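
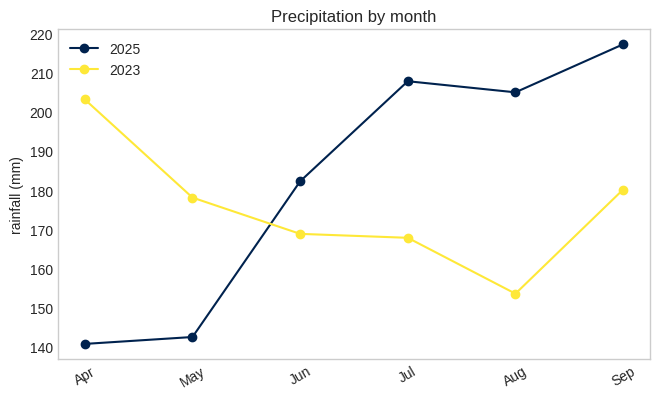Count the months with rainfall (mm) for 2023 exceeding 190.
1

Above 190: Apr.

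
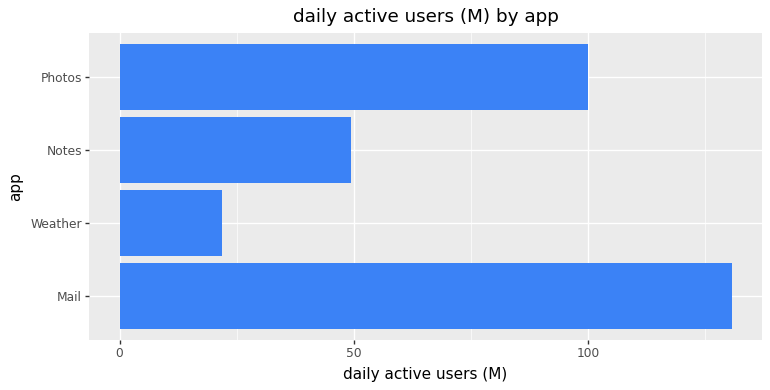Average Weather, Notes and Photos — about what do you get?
(20 + 40 + 100) / 3 ≈ 53.

≈ 53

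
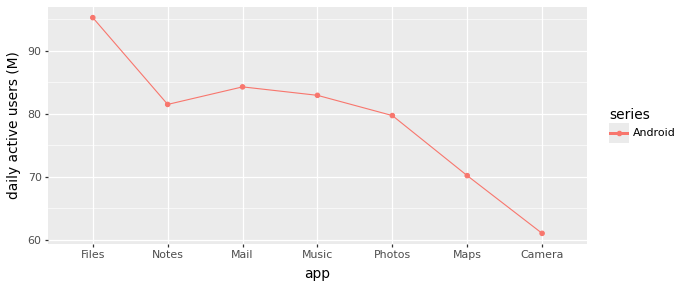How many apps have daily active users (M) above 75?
5

Above 75: Files, Notes, Mail, Music, Photos.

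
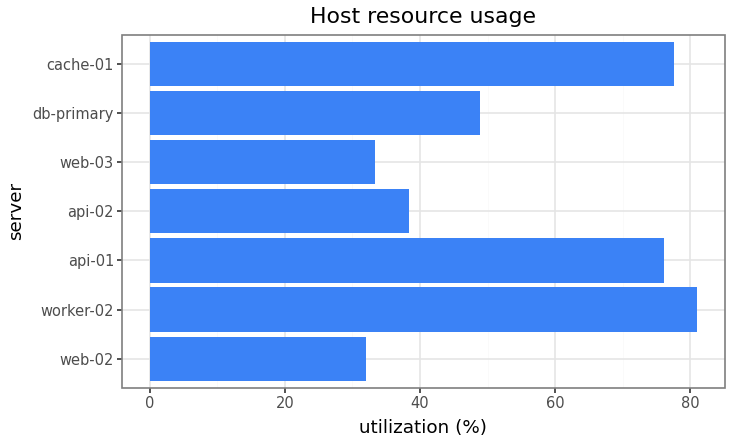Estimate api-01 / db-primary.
api-01 ≈ 80, db-primary ≈ 50; 80/50 ≈ 1.6.

≈ 1.6×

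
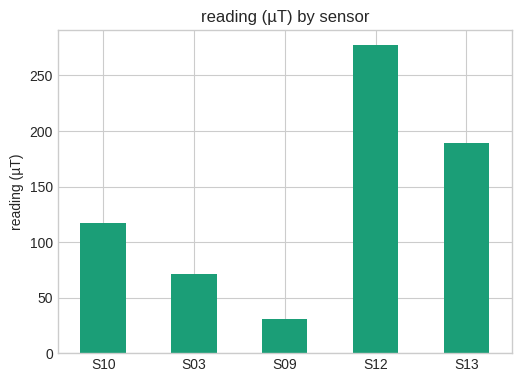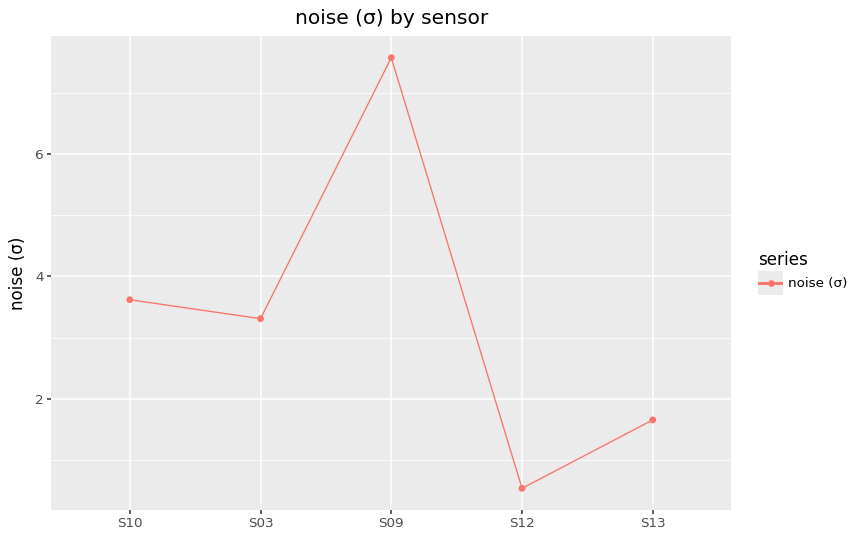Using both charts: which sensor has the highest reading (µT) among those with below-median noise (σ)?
Chart 2 median noise (σ) ≈ 3; below-median sensors: S12, S13. Among those, S12 has the highest reading (µT) (≈ 300).

S12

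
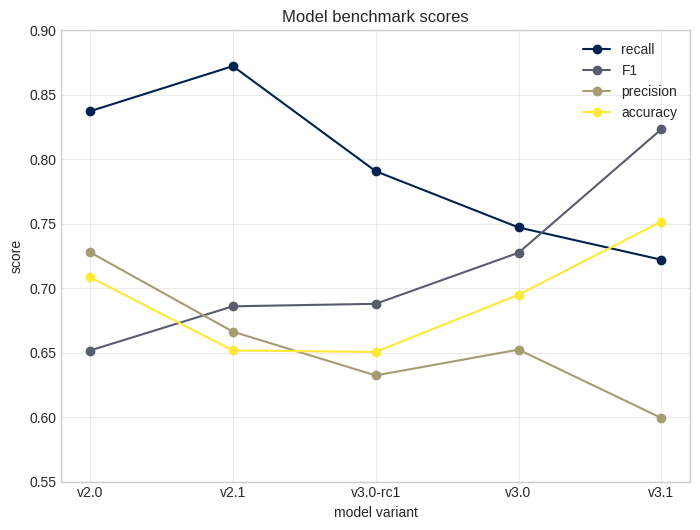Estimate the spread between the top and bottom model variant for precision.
Max v2.0 ≈ 0.75, min v3.1 ≈ 0.60; range ≈ 0.15.

≈ 0.15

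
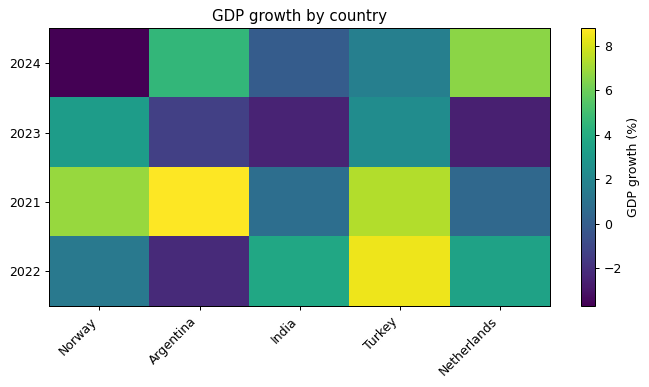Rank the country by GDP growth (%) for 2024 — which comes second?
Top 3 for 2024: Netherlands ≈ 6, Argentina ≈ 4, Turkey ≈ 2.

Argentina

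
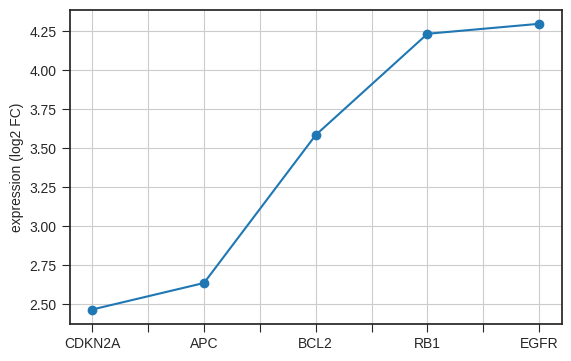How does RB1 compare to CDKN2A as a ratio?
RB1 ≈ 4.2, CDKN2A ≈ 2.4; 4.2/2.4 ≈ 1.75.

≈ 1.75×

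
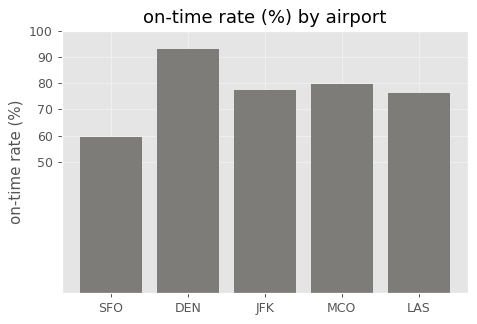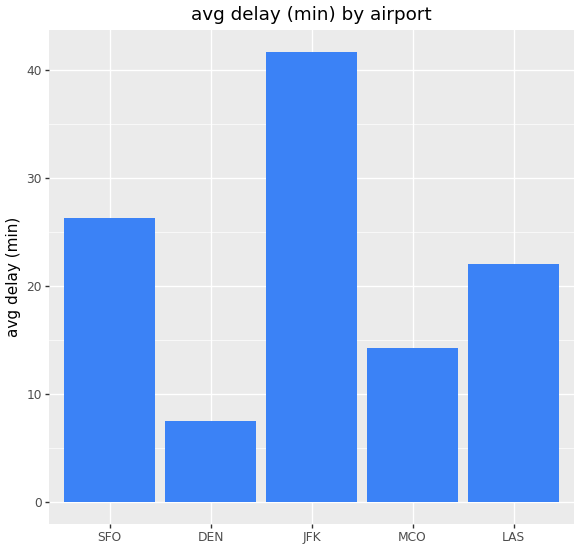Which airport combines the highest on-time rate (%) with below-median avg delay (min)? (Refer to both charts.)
DEN

Chart 2 median avg delay (min) ≈ 20; below-median airports: DEN, MCO. Among those, DEN has the highest on-time rate (%) (≈ 90).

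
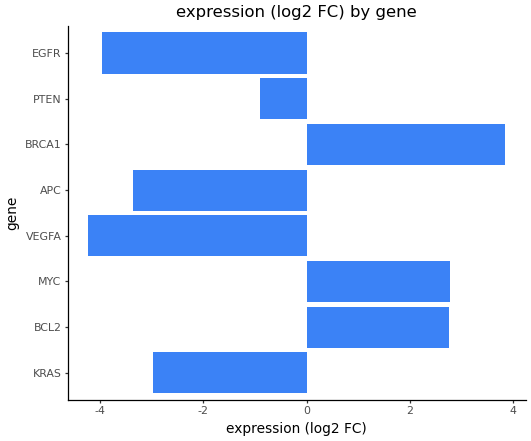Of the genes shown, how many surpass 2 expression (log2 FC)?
3

Above 2: BCL2, MYC, BRCA1.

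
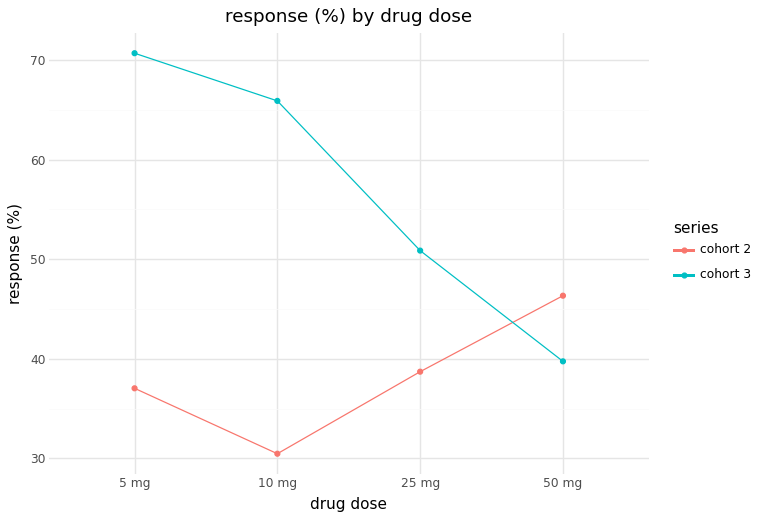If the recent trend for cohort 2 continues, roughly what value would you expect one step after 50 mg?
Last three: 30, 40, 45 → slope ≈ 7.5/step → next ≈ 52.5.

≈ 52.5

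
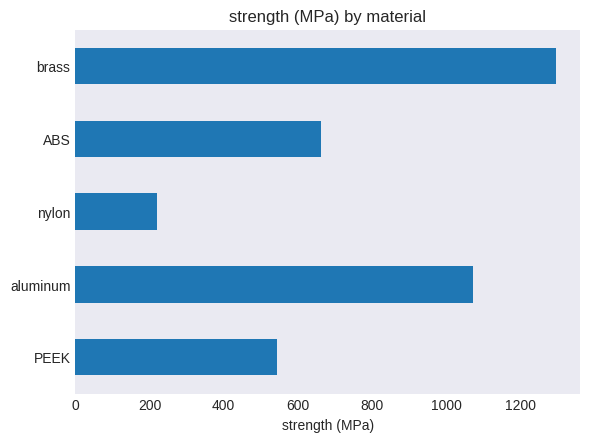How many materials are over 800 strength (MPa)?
Above 800: aluminum, brass.

2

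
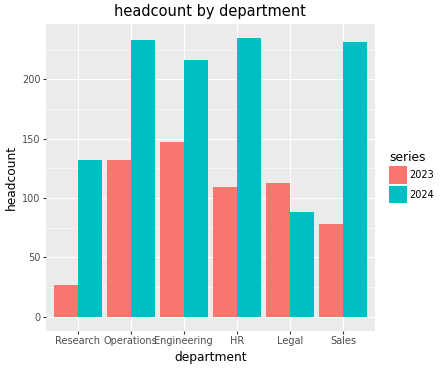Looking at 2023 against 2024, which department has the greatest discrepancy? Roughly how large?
Sales: 2023 ≈ 80, 2024 ≈ 240 → gap ≈ 160. Next-largest (HR) is only ≈ 140.

Sales, ≈ 160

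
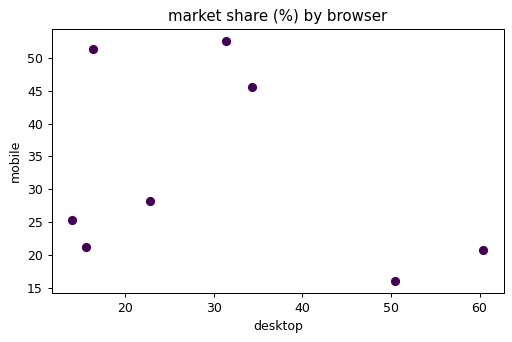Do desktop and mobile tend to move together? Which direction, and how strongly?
Points are negatively correlated; weak (|r| ≈ 0.3).

negative, weak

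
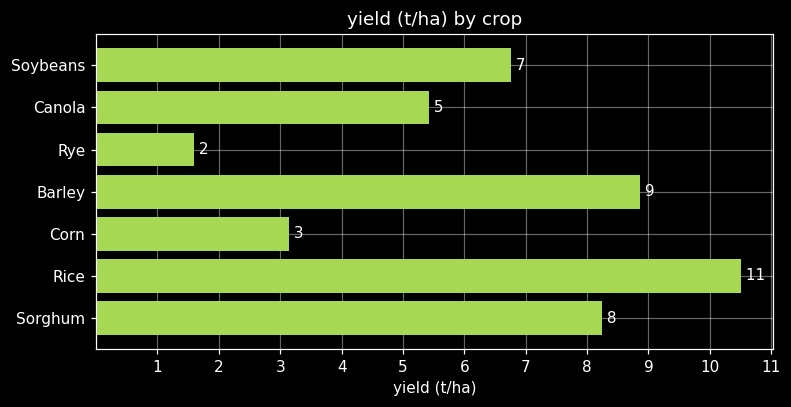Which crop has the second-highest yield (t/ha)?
Barley

Top 3: Rice ≈ 11, Barley ≈ 9, Sorghum ≈ 8.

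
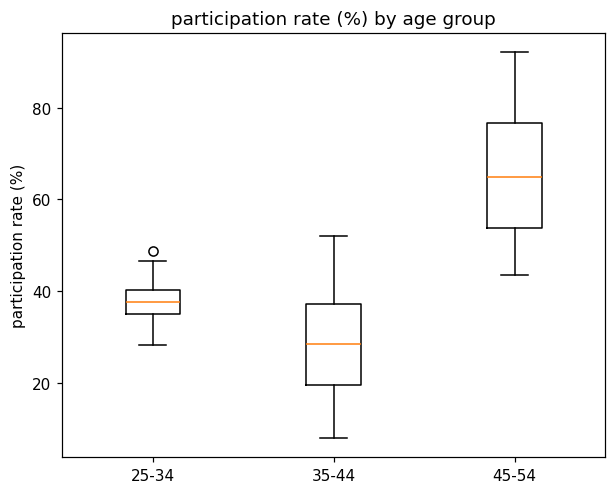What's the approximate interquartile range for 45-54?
≈ 20

Q3 ≈ 75, Q1 ≈ 55; IQR ≈ 20.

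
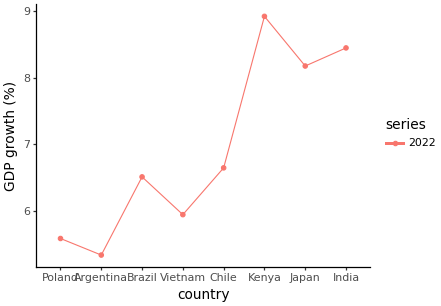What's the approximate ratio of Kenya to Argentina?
≈ 1.64×

Kenya ≈ 9.0, Argentina ≈ 5.5; 9.0/5.5 ≈ 1.64.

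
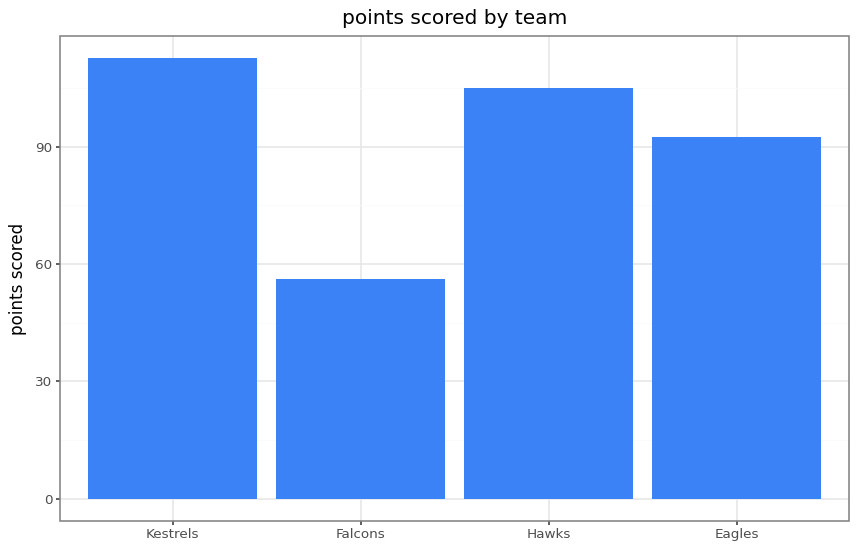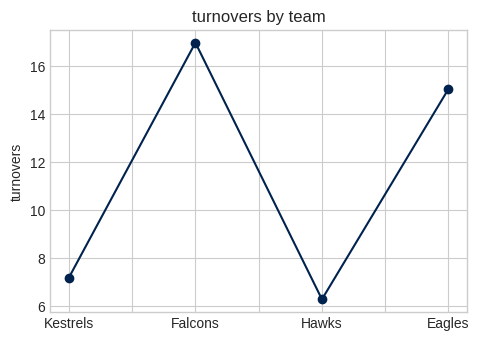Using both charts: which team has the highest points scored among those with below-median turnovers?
Chart 2 median turnovers ≈ 12; below-median teams: Kestrels, Hawks. Among those, Kestrels has the highest points scored (≈ 120).

Kestrels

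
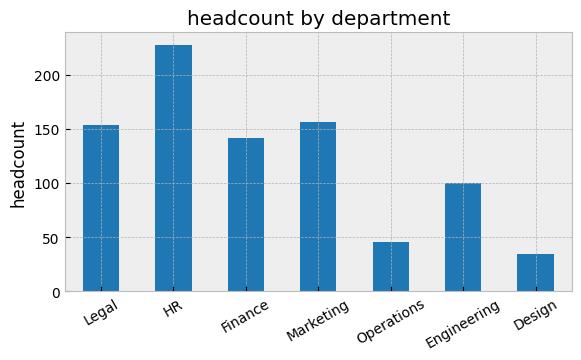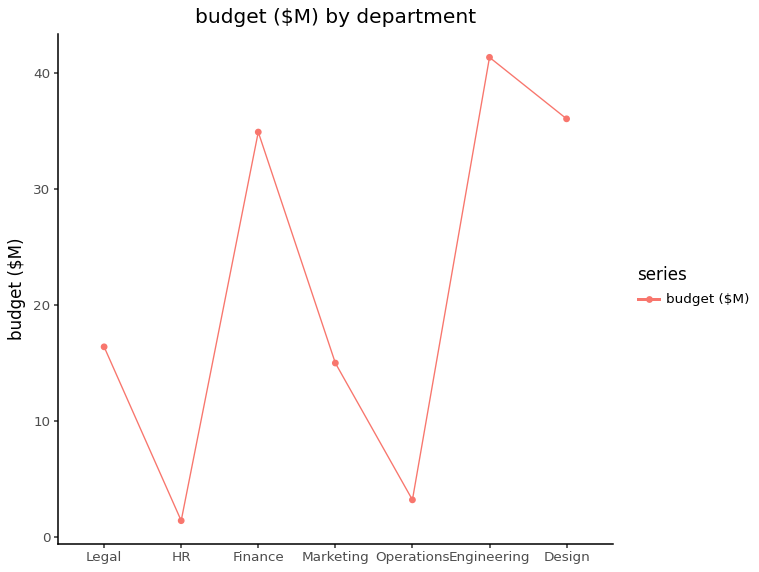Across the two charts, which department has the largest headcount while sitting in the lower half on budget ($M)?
HR

Chart 2 median budget ($M) ≈ 15; below-median departments: HR, Marketing, Operations. Among those, HR has the highest headcount (≈ 225).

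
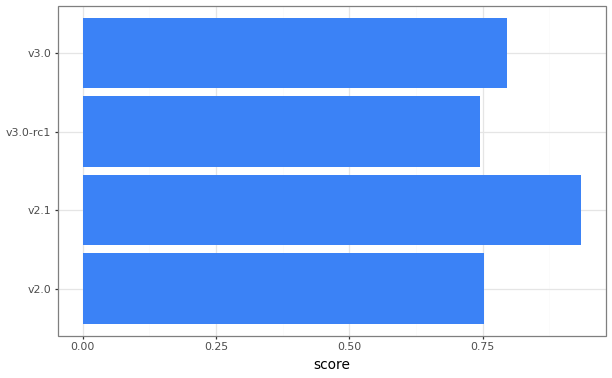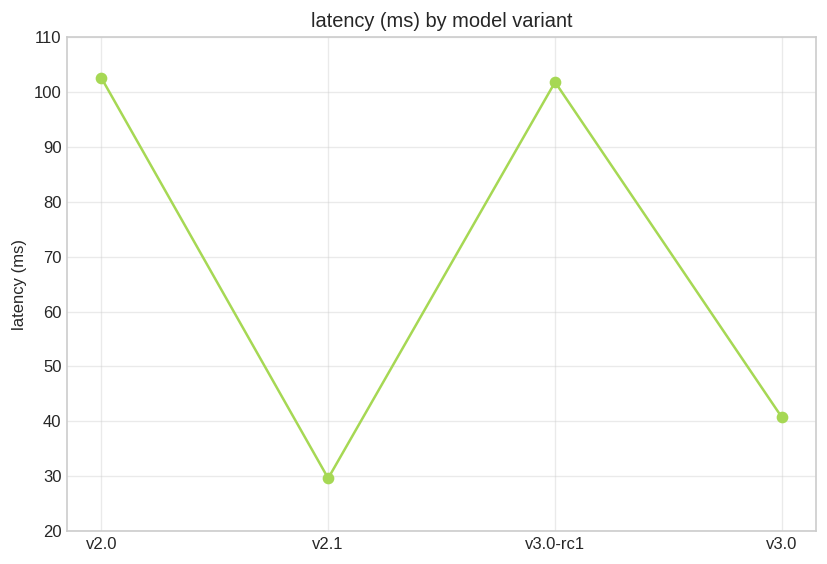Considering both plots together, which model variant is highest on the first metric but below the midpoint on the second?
v2.1

Chart 2 median latency (ms) ≈ 70; below-median model variants: v2.1, v3.0. Among those, v2.1 has the highest score (≈ 0.9).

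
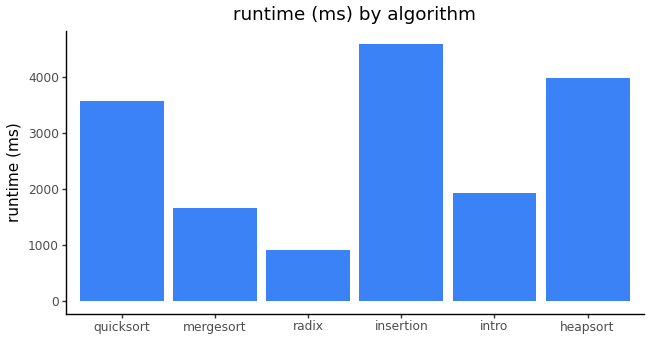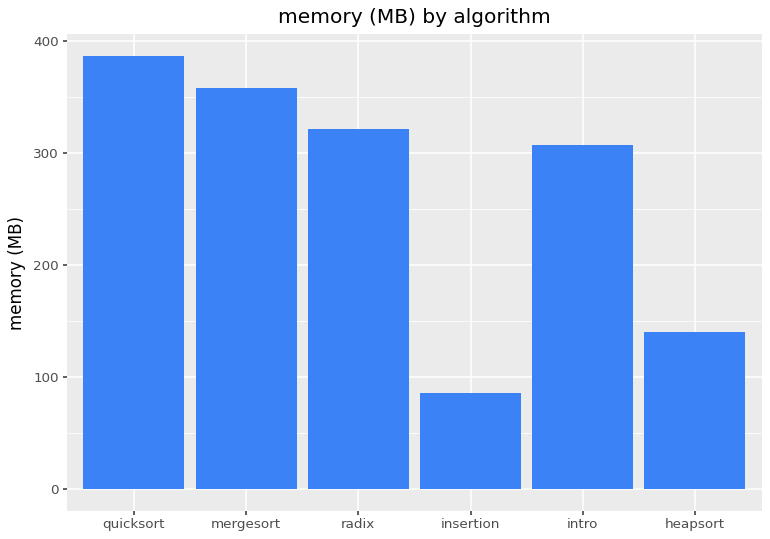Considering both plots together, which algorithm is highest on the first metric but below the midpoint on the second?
insertion

Chart 2 median memory (MB) ≈ 300; below-median algorithms: insertion, intro, heapsort. Among those, insertion has the highest runtime (ms) (≈ 4500).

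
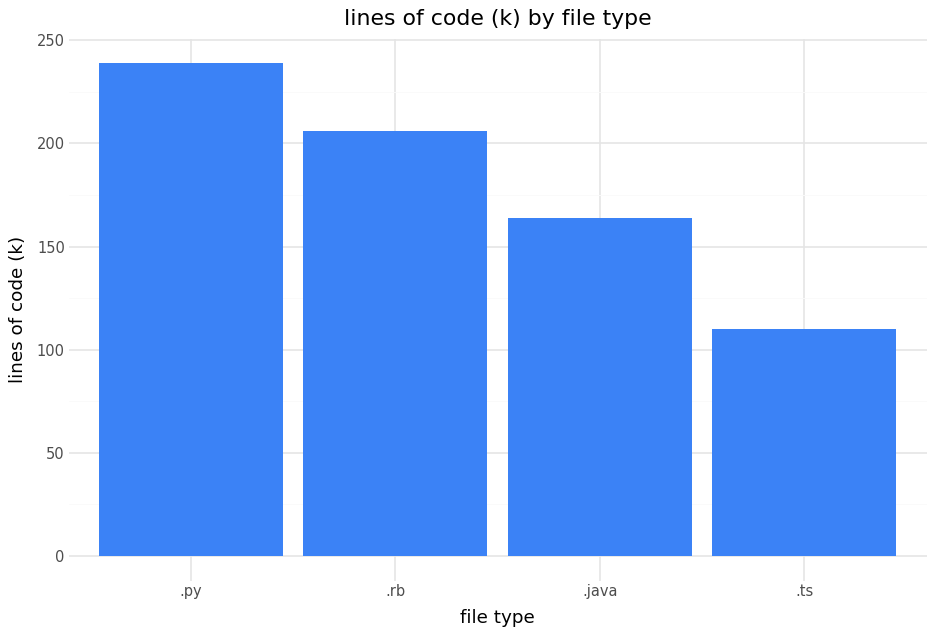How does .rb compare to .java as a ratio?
≈ 1.25×

.rb ≈ 200, .java ≈ 160; 200/160 ≈ 1.25.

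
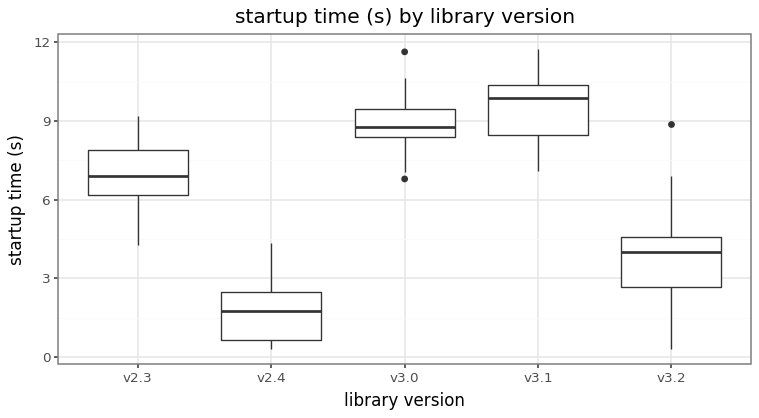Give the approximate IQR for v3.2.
≈ 2

Q3 ≈ 5, Q1 ≈ 3; IQR ≈ 2.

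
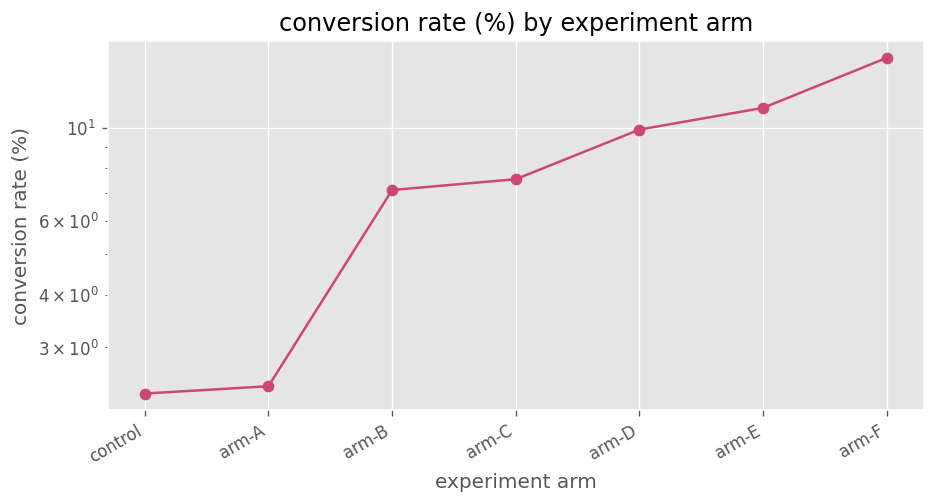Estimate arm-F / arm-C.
≈ 1.75×

arm-F ≈ 14, arm-C ≈ 8; 14/8 ≈ 1.75.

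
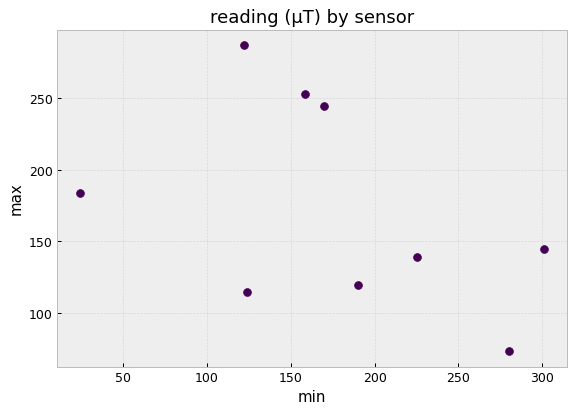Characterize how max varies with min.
Points are negatively correlated; moderate (|r| ≈ 0.5).

negative, moderate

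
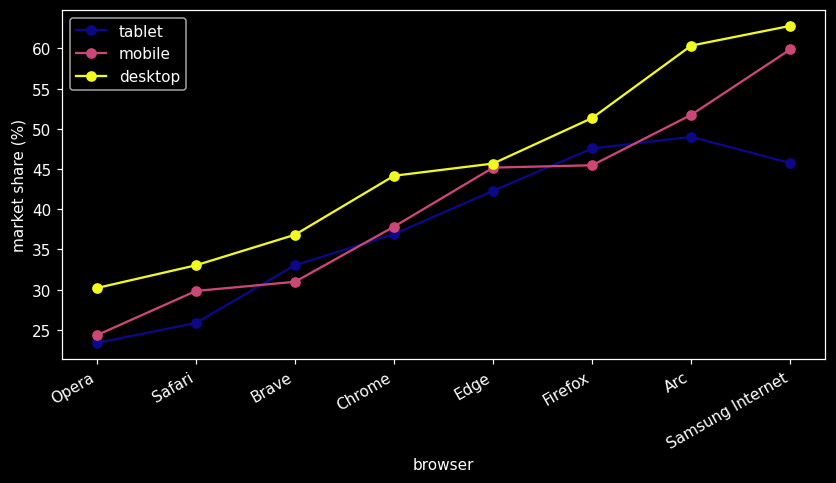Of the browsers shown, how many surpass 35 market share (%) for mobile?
Above 35: Chrome, Edge, Firefox, Arc, Samsung Internet.

5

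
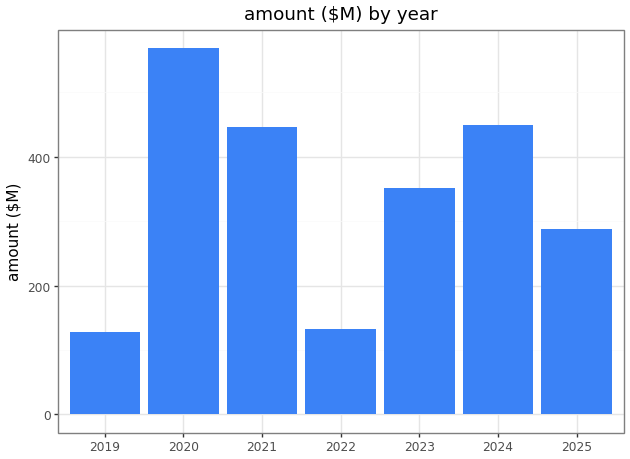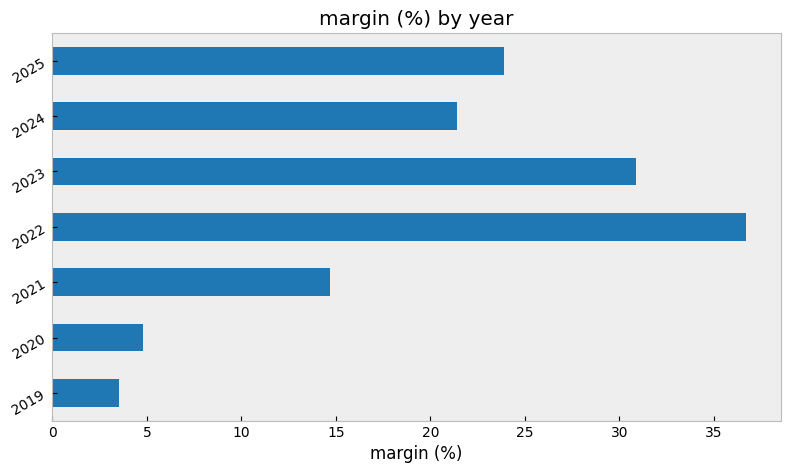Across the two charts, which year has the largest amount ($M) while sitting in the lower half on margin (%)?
2020

Chart 2 median margin (%) ≈ 20; below-median years: 2019, 2020, 2021. Among those, 2020 has the highest amount ($M) (≈ 600).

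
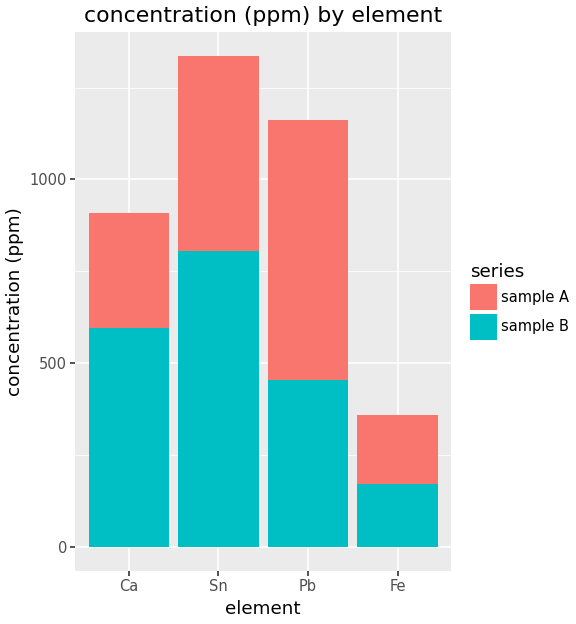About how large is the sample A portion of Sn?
≈ 600

sample A top ≈ 1400, bottom ≈ 800; segment ≈ 600.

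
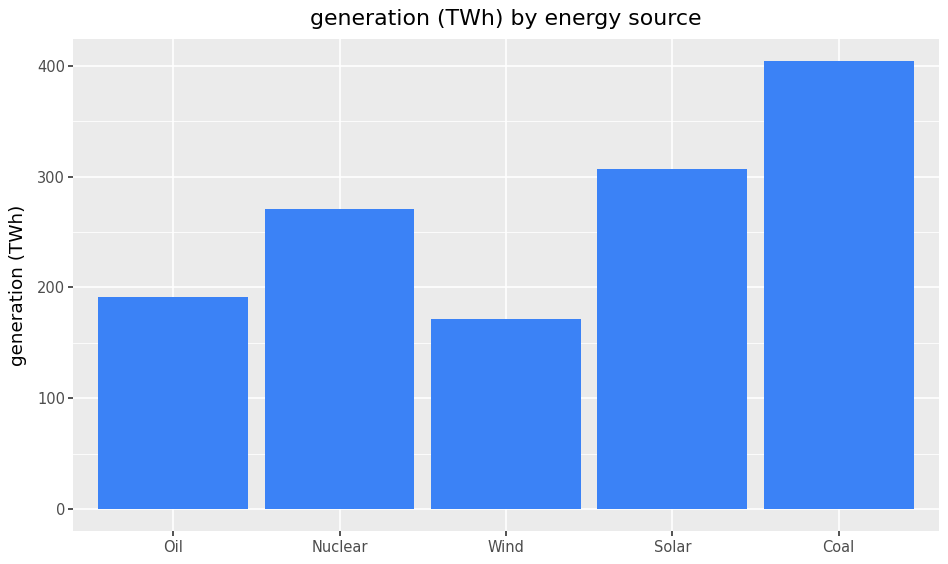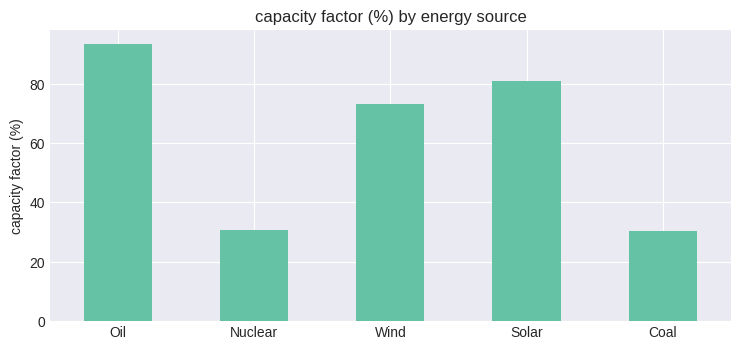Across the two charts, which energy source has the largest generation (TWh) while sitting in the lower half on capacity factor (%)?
Coal

Chart 2 median capacity factor (%) ≈ 70; below-median energy sources: Nuclear, Coal. Among those, Coal has the highest generation (TWh) (≈ 400).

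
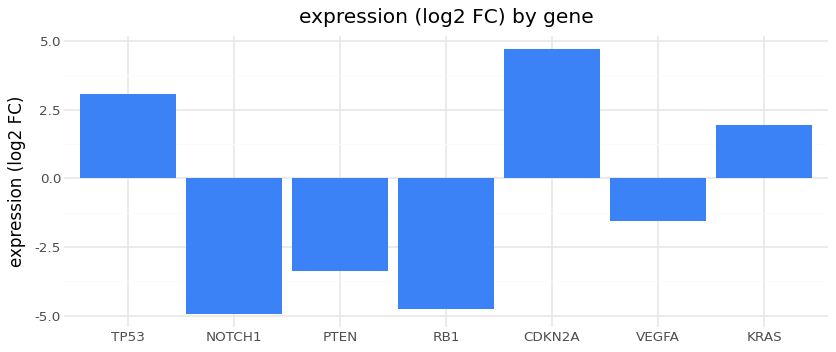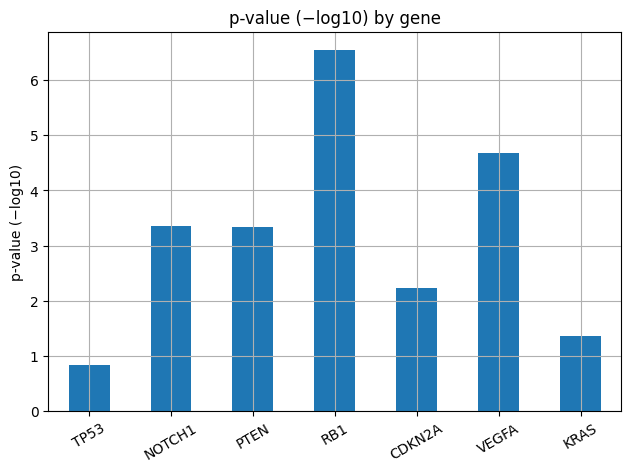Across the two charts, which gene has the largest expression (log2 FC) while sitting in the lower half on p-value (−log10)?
Chart 2 median p-value (−log10) ≈ 3; below-median genes: TP53, CDKN2A, KRAS. Among those, CDKN2A has the highest expression (log2 FC) (≈ 4.5).

CDKN2A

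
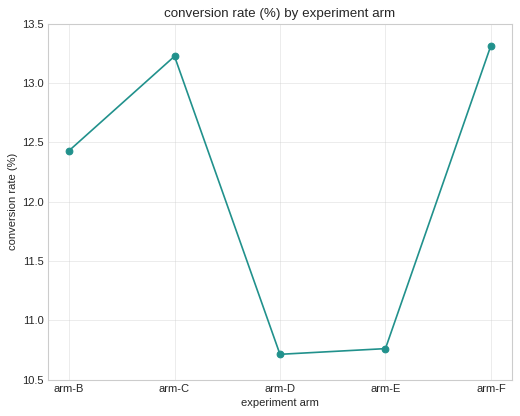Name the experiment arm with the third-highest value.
arm-B

Top 4: arm-F ≈ 13.5, arm-C ≈ 13.0, arm-B ≈ 12.5, arm-E ≈ 11.0.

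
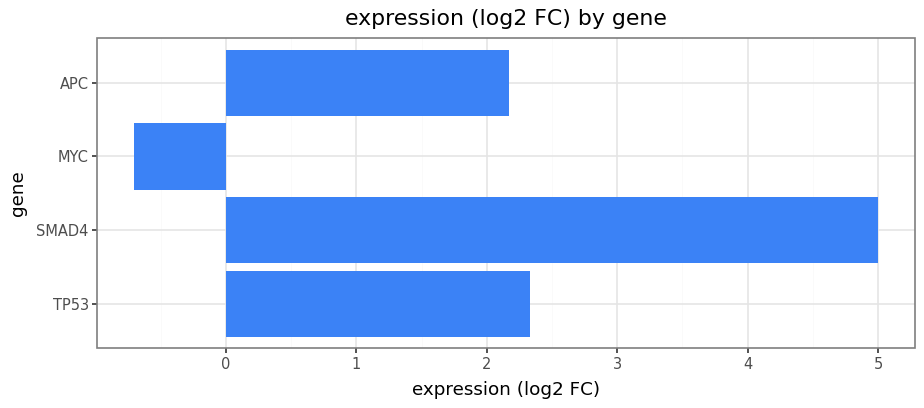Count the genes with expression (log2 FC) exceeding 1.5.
3

Above 1.5: TP53, SMAD4, APC.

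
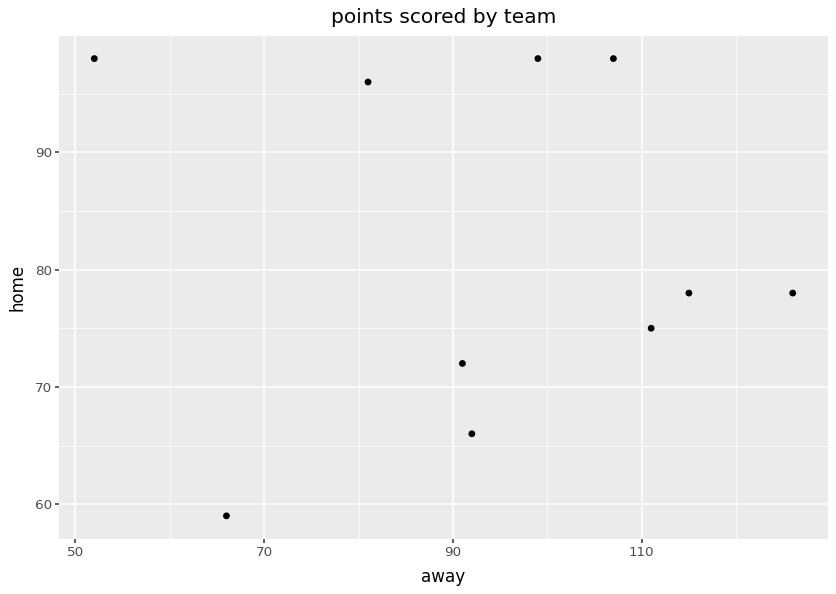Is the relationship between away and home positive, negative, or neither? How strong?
no clear correlation

Points are roughly uncorrelated; weak (|r| ≈ 0.1).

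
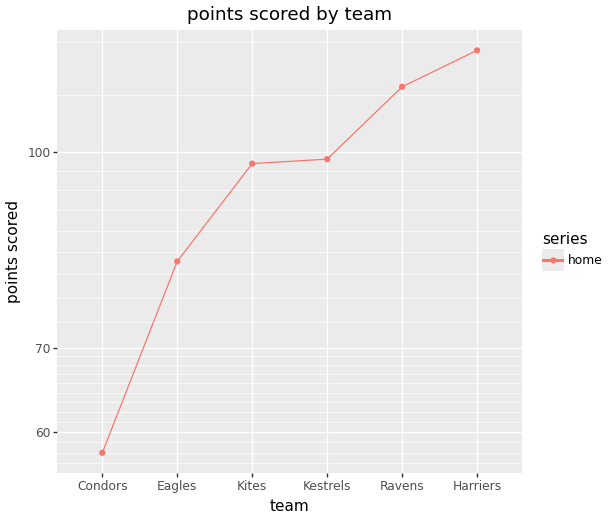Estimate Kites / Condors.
≈ 1.67×

Kites ≈ 100, Condors ≈ 60; 100/60 ≈ 1.67.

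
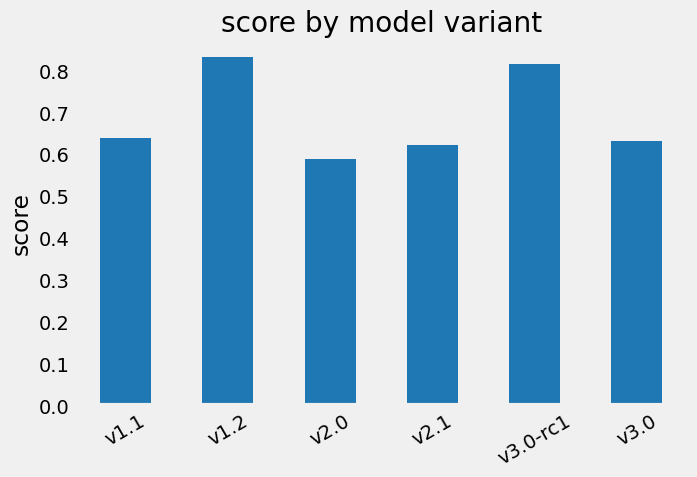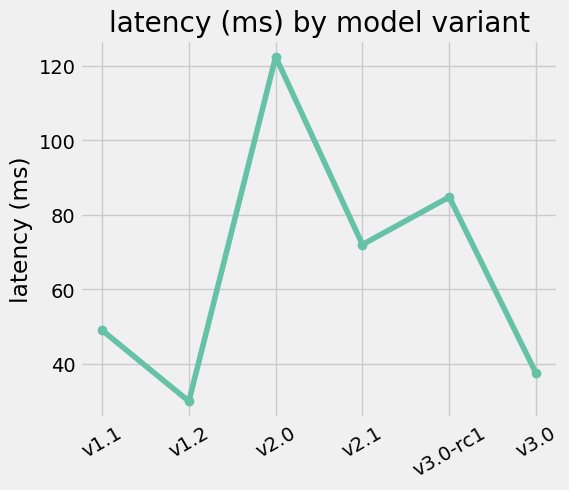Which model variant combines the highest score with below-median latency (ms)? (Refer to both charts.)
v1.2

Chart 2 median latency (ms) ≈ 60; below-median model variants: v1.1, v1.2, v3.0. Among those, v1.2 has the highest score (≈ 0.8).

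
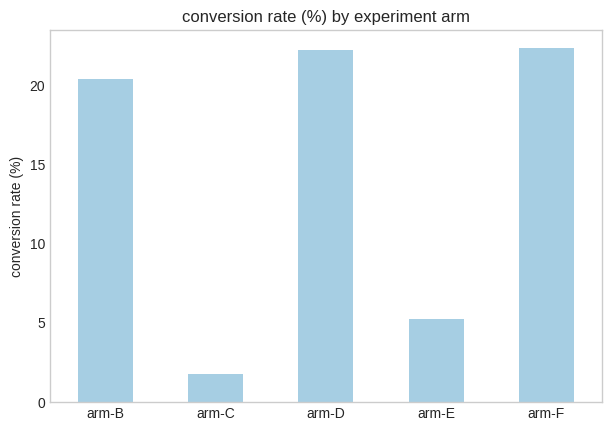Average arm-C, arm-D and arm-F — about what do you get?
≈ 15

(2 + 22 + 22) / 3 ≈ 15.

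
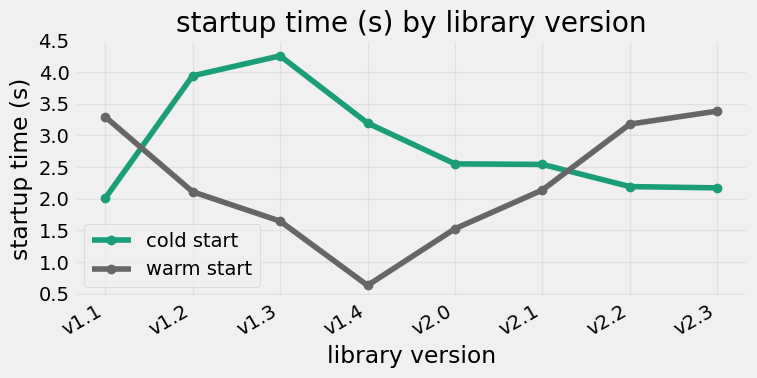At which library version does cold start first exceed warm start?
v1.2

v1.1: cold start ≈ 2.0 vs warm start ≈ 3.5 (not yet); v1.2: cold start ≈ 4.0 vs warm start ≈ 2.0 (first crossover).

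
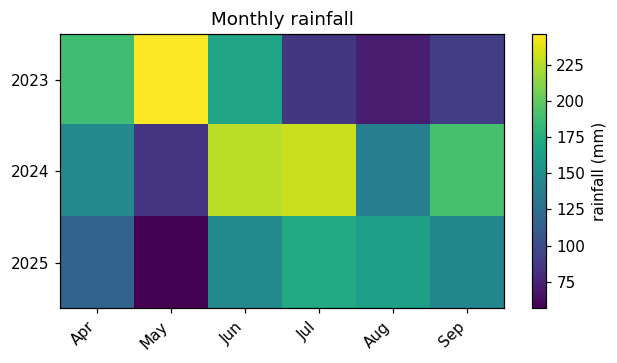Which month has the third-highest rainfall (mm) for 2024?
Top 4 for 2024: Jul ≈ 240, Jun ≈ 220, Sep ≈ 200, Apr ≈ 140.

Sep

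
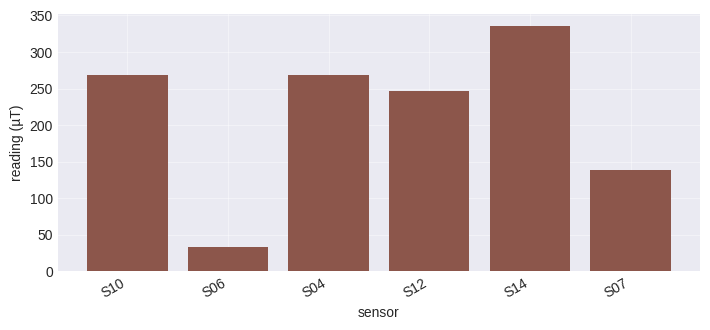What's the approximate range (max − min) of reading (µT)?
Max S14 ≈ 350, min S06 ≈ 50; range ≈ 300.

≈ 300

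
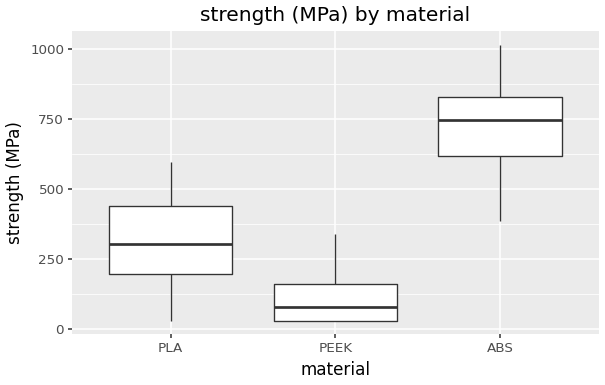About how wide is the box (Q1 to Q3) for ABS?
≈ 250

Q3 ≈ 850, Q1 ≈ 600; IQR ≈ 250.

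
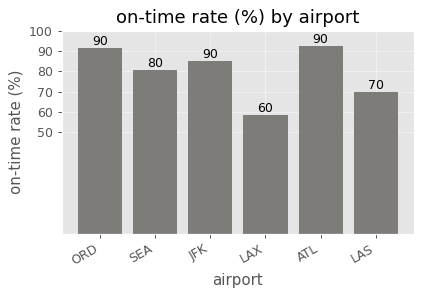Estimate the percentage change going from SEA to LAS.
SEA ≈ 80, LAS ≈ 70; (70 − 80) / 80 ≈ -12.5%.

≈ -12.5%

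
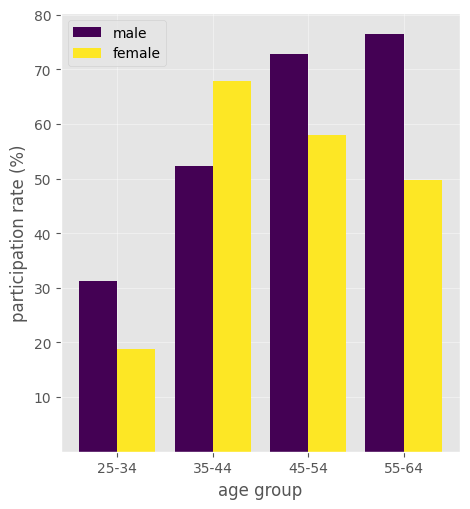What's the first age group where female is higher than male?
25-34: female ≈ 20 vs male ≈ 30 (not yet); 35-44: female ≈ 70 vs male ≈ 50 (first crossover).

35-44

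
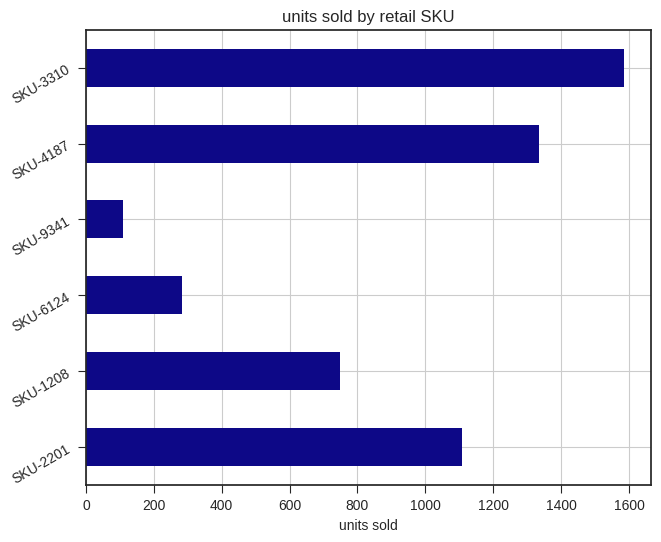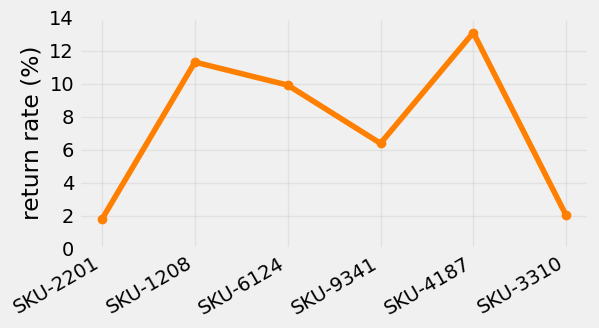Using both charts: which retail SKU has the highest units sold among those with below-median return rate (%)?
SKU-3310

Chart 2 median return rate (%) ≈ 8; below-median retail SKUs: SKU-2201, SKU-9341, SKU-3310. Among those, SKU-3310 has the highest units sold (≈ 1600).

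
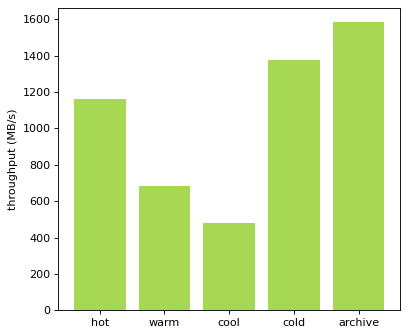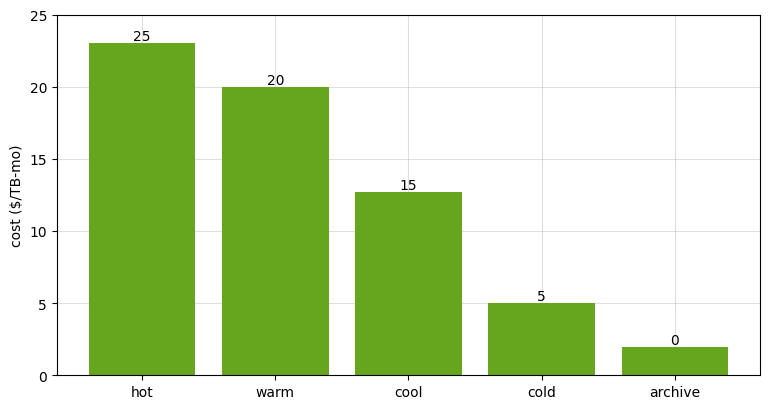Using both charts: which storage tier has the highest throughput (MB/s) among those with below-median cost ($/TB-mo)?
archive

Chart 2 median cost ($/TB-mo) ≈ 15; below-median storage tiers: cold, archive. Among those, archive has the highest throughput (MB/s) (≈ 1600).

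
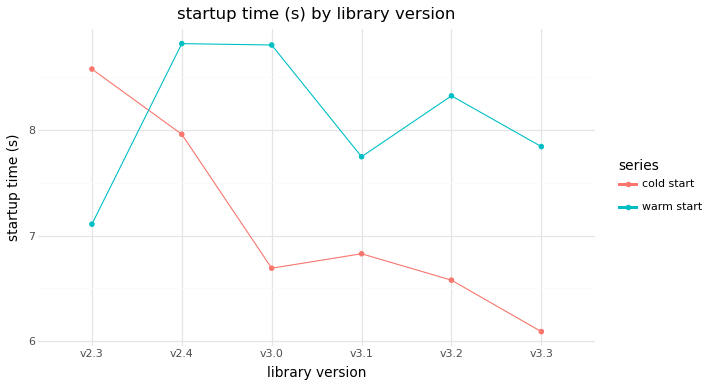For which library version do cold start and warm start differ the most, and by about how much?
v3.0, ≈ 2.5 s

v3.0: cold start ≈ 6.5, warm start ≈ 9.0 → gap ≈ 2.5. Next-largest (v3.3) is only ≈ 2.0.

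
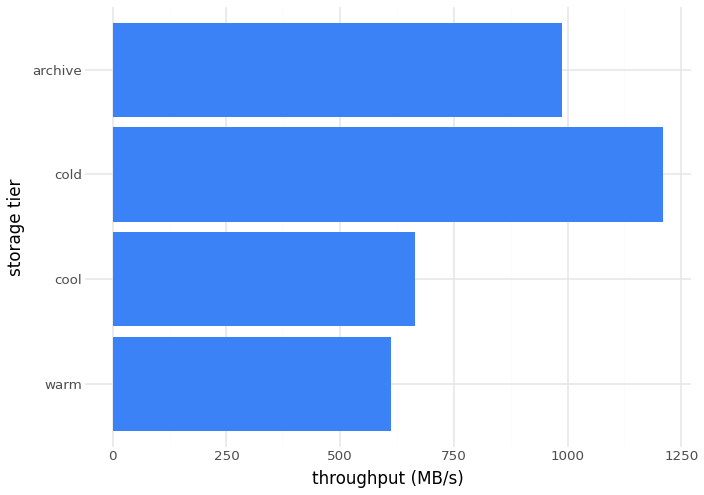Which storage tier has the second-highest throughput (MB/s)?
Top 3: cold ≈ 1200, archive ≈ 1000, cool ≈ 600.

archive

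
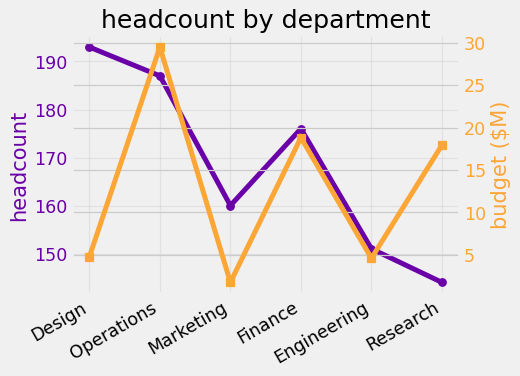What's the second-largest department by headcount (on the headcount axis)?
Top 3 (on the headcount axis): Design ≈ 195, Operations ≈ 185, Finance ≈ 175.

Operations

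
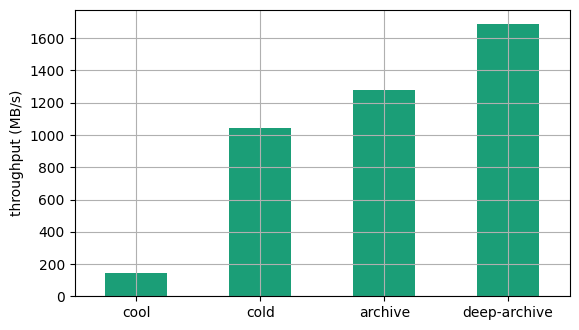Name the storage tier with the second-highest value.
Top 3: deep-archive ≈ 1600, archive ≈ 1200, cold ≈ 1000.

archive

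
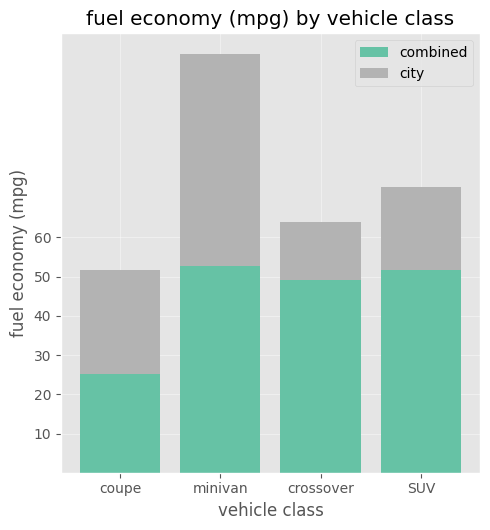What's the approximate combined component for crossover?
≈ 50

combined top ≈ 50, bottom ≈ 0; segment ≈ 50.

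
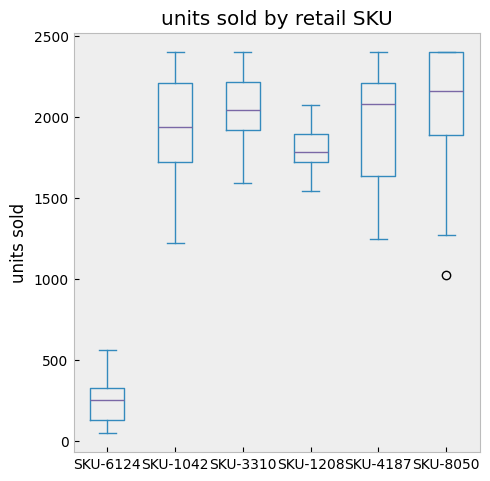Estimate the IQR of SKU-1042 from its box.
≈ 400

Q3 ≈ 2200, Q1 ≈ 1800; IQR ≈ 400.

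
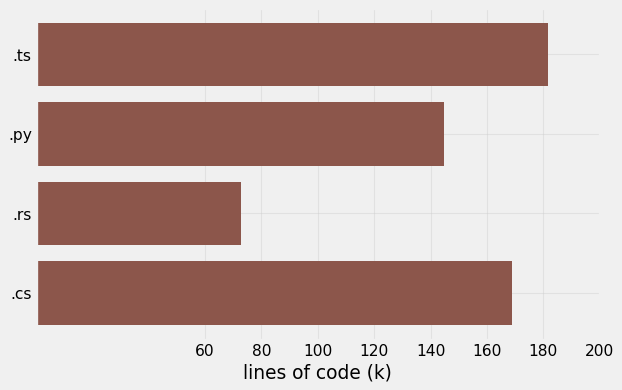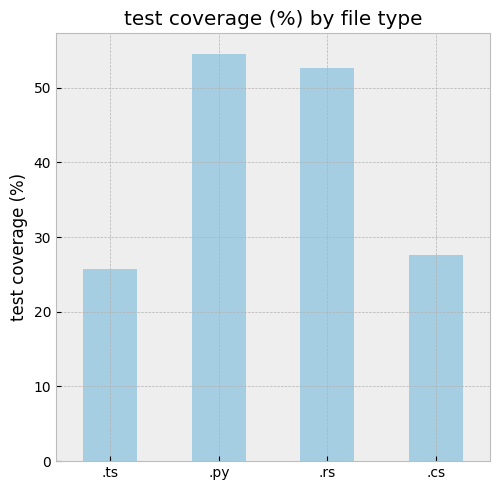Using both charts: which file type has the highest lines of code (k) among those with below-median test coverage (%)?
.ts

Chart 2 median test coverage (%) ≈ 40; below-median file types: .ts, .cs. Among those, .ts has the highest lines of code (k) (≈ 180).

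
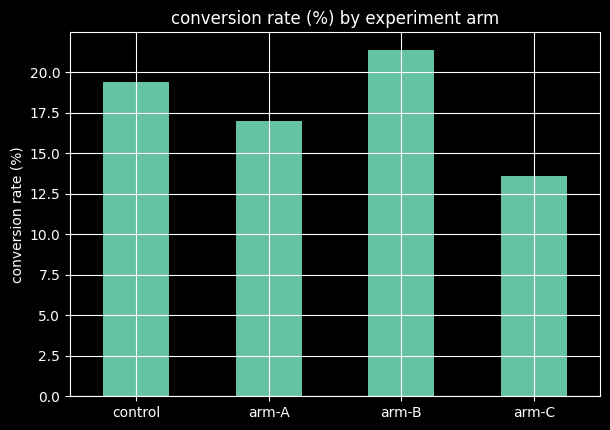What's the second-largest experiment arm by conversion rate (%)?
control

Top 3: arm-B ≈ 22, control ≈ 20, arm-A ≈ 18.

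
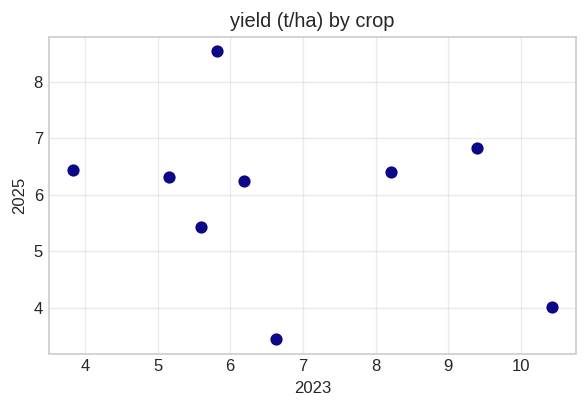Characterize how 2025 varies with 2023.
negative, weak

Points are negatively correlated; weak (|r| ≈ 0.3).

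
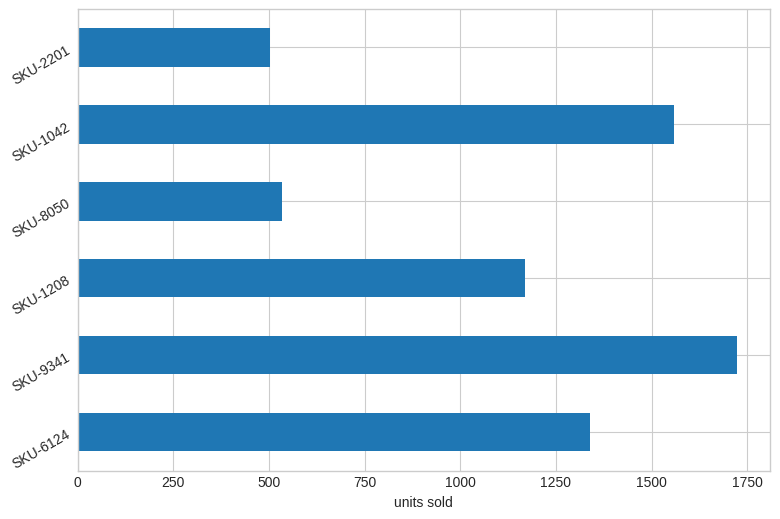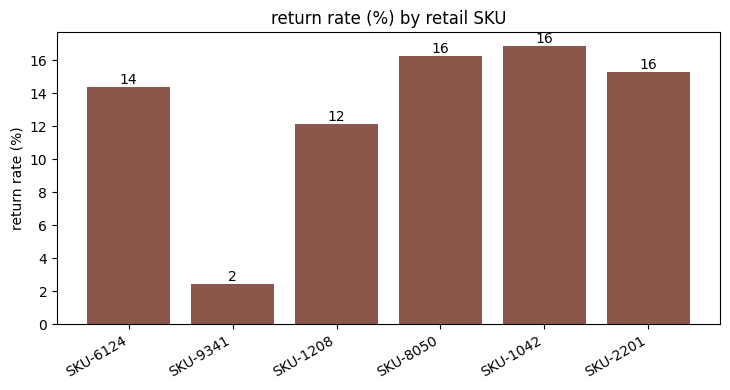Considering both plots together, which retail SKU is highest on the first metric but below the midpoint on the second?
Chart 2 median return rate (%) ≈ 14; below-median retail SKUs: SKU-6124, SKU-9341, SKU-1208. Among those, SKU-9341 has the highest units sold (≈ 1800).

SKU-9341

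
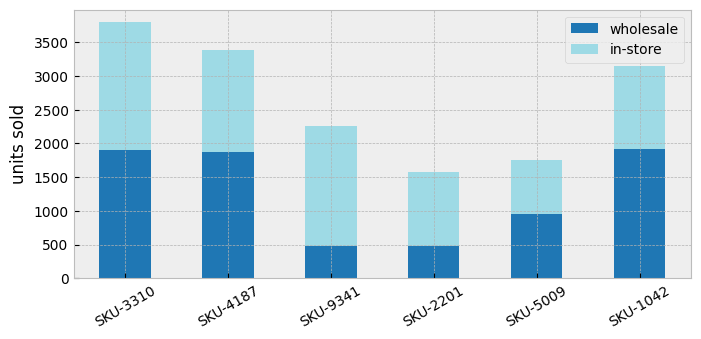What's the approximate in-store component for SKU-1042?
in-store top ≈ 3000, bottom ≈ 2000; segment ≈ 1000.

≈ 1000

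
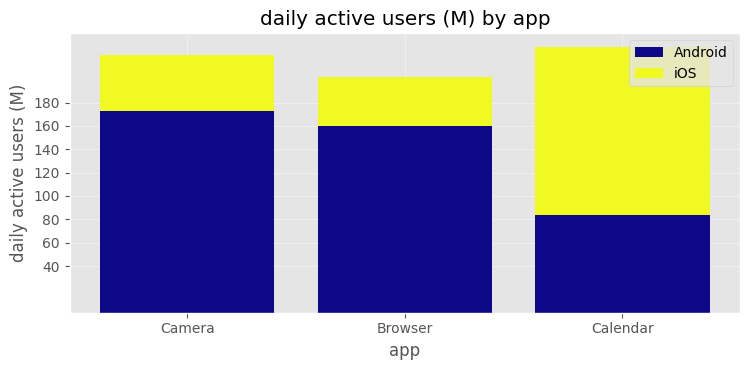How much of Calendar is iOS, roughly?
iOS top ≈ 220, bottom ≈ 80; segment ≈ 140.

≈ 140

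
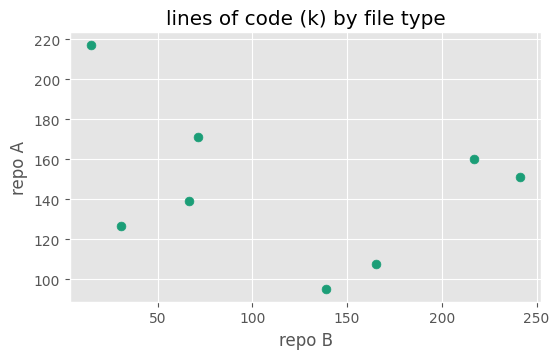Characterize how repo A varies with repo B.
negative, weak

Points are negatively correlated; weak (|r| ≈ 0.3).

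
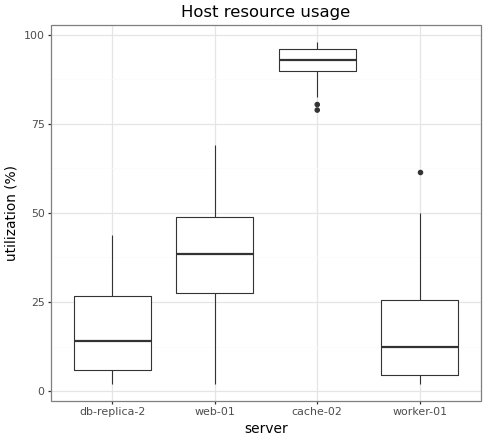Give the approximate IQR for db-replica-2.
Q3 ≈ 30, Q1 ≈ 10; IQR ≈ 20.

≈ 20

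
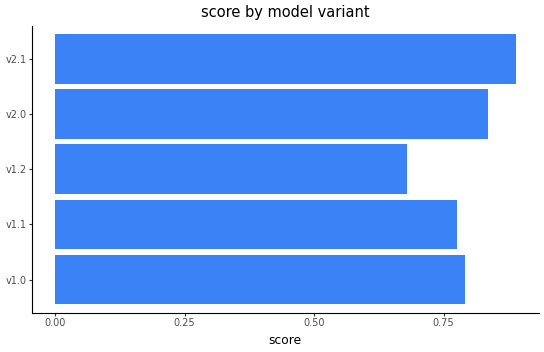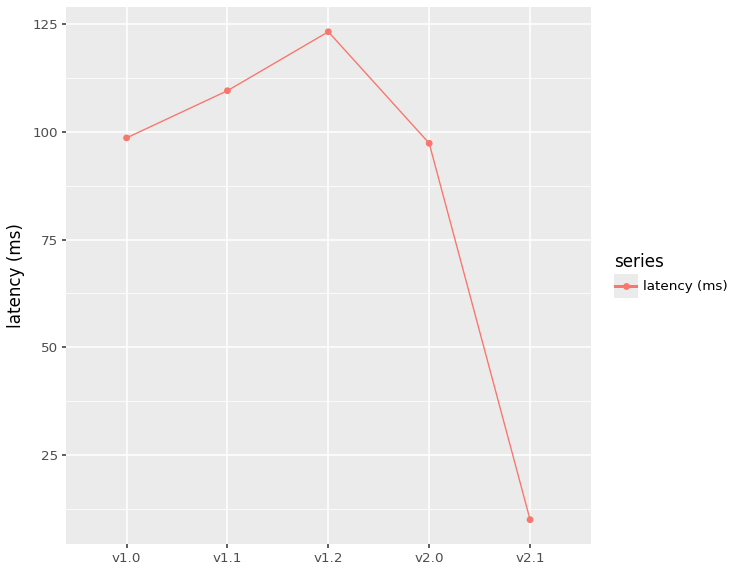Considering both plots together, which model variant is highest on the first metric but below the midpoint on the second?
v2.1

Chart 2 median latency (ms) ≈ 100; below-median model variants: v2.0, v2.1. Among those, v2.1 has the highest score (≈ 0.9).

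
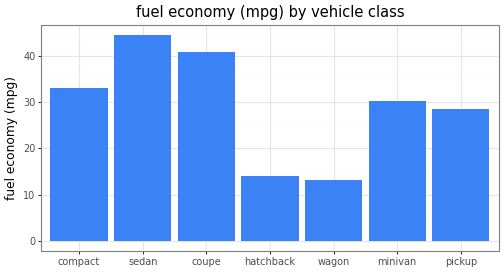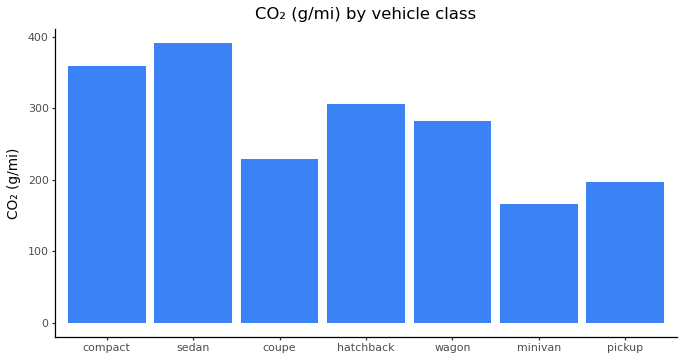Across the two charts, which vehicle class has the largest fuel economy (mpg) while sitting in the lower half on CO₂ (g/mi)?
Chart 2 median CO₂ (g/mi) ≈ 300; below-median vehicle classes: coupe, minivan, pickup. Among those, coupe has the highest fuel economy (mpg) (≈ 40).

coupe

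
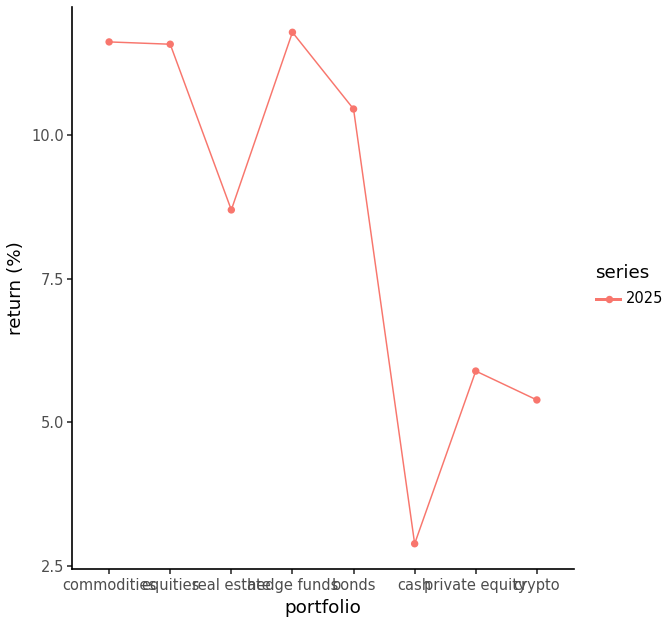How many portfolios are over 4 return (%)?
7

Above 4: commodities, equities, real estate, hedge funds, bonds, private equity, crypto.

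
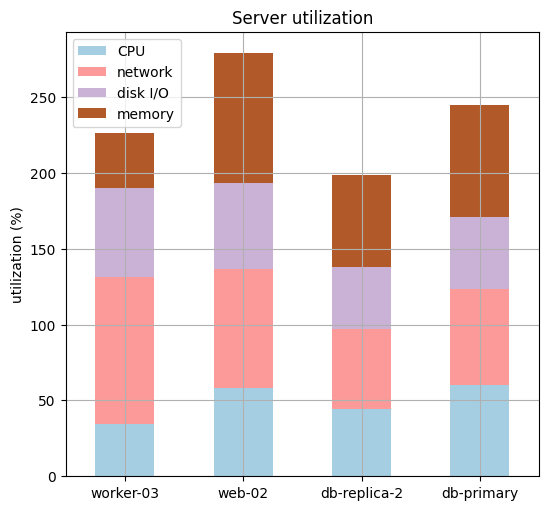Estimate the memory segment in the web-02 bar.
≈ 75

memory top ≈ 275, bottom ≈ 200; segment ≈ 75.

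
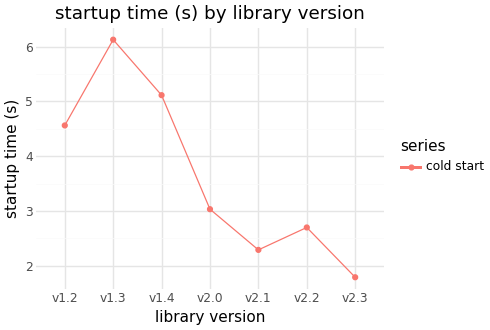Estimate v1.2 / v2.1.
≈ 1.8×

v1.2 ≈ 4.5, v2.1 ≈ 2.5; 4.5/2.5 ≈ 1.8.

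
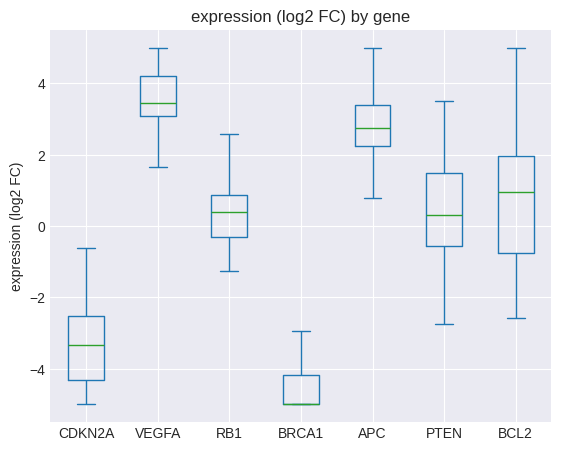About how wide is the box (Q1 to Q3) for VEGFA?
≈ 1

Q3 ≈ 4, Q1 ≈ 3; IQR ≈ 1.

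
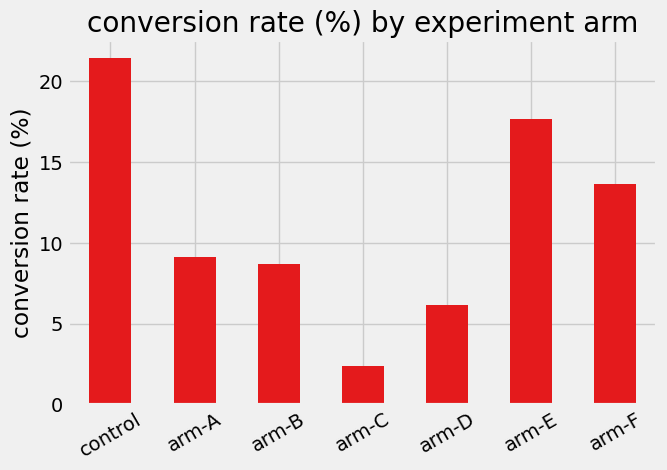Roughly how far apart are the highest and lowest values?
≈ 20

Max control ≈ 22, min arm-C ≈ 2; range ≈ 20.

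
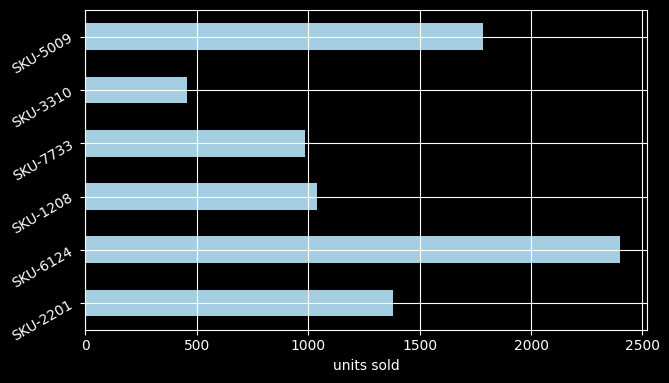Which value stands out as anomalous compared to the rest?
SKU-6124 ≈ 2400; the rest sit between ≈ 400 and ≈ 1800.

SKU-6124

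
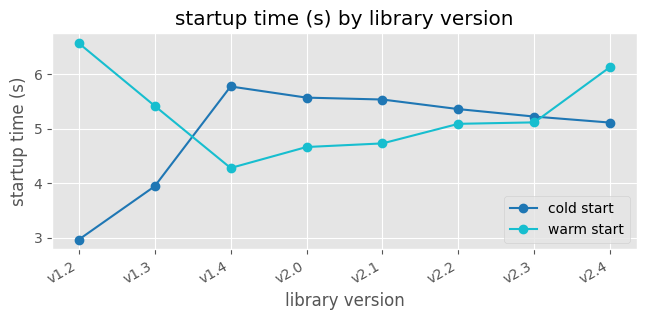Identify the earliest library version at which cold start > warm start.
v1.3: cold start ≈ 4.0 vs warm start ≈ 5.5 (not yet); v1.4: cold start ≈ 6.0 vs warm start ≈ 4.5 (first crossover).

v1.4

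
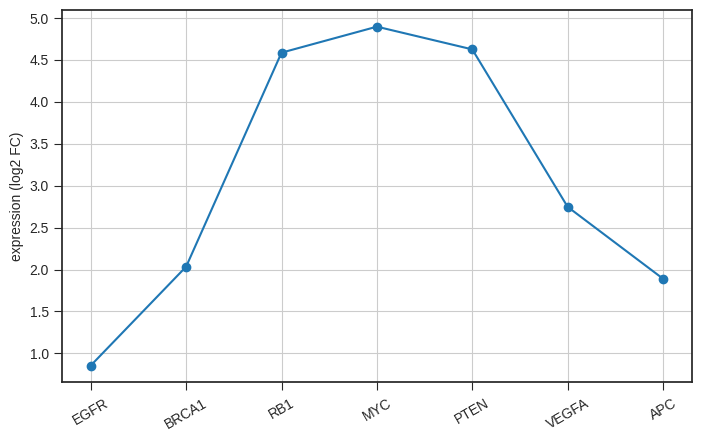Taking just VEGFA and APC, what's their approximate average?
(2.5 + 2.0) / 2 ≈ 2.25.

≈ 2.25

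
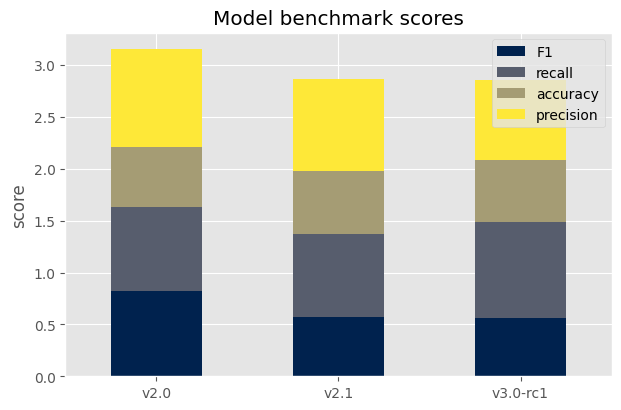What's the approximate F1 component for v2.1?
F1 top ≈ 0.5, bottom ≈ 0.0; segment ≈ 0.5.

≈ 0.5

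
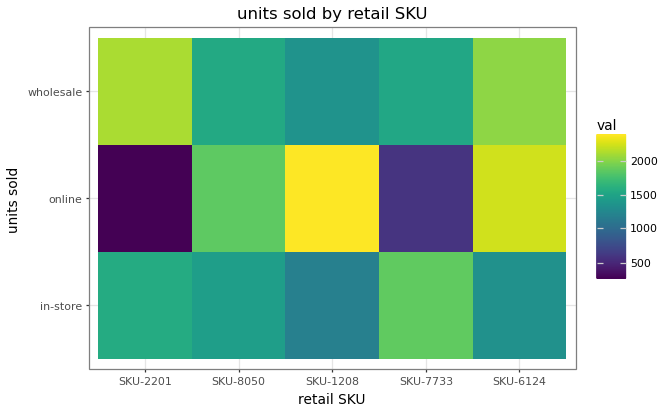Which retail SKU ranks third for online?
SKU-8050

Top 4 for online: SKU-1208 ≈ 2400, SKU-6124 ≈ 2200, SKU-8050 ≈ 1800, SKU-7733 ≈ 600.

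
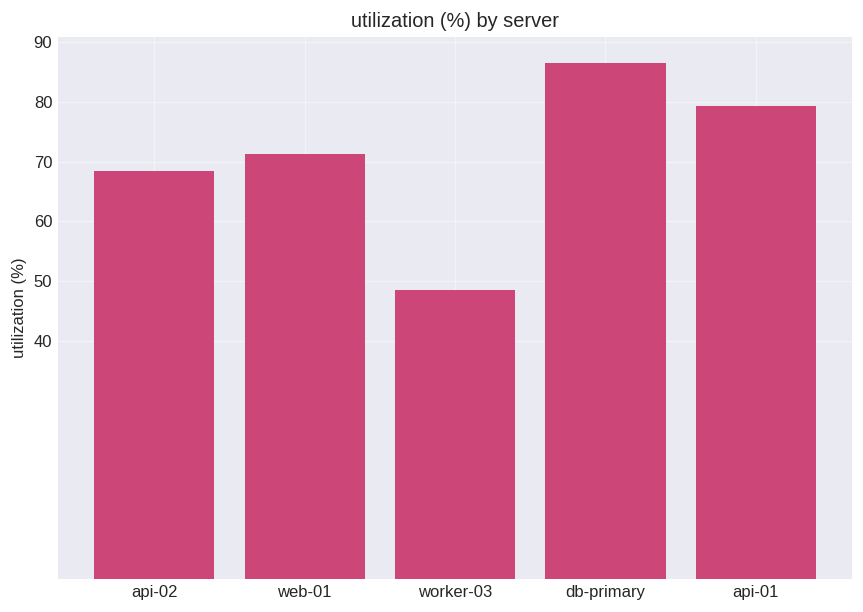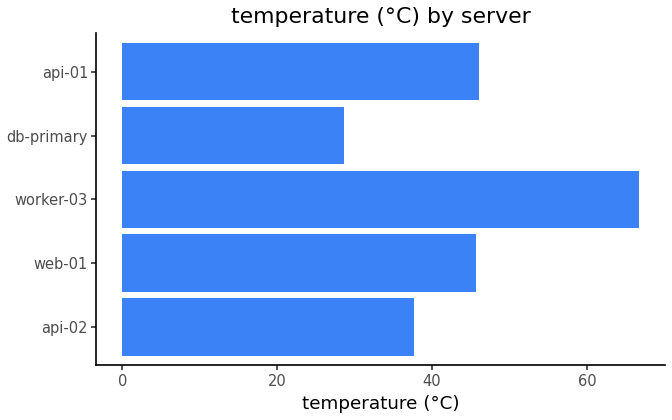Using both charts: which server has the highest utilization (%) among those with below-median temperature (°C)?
Chart 2 median temperature (°C) ≈ 50; below-median servers: api-02, db-primary. Among those, db-primary has the highest utilization (%) (≈ 90).

db-primary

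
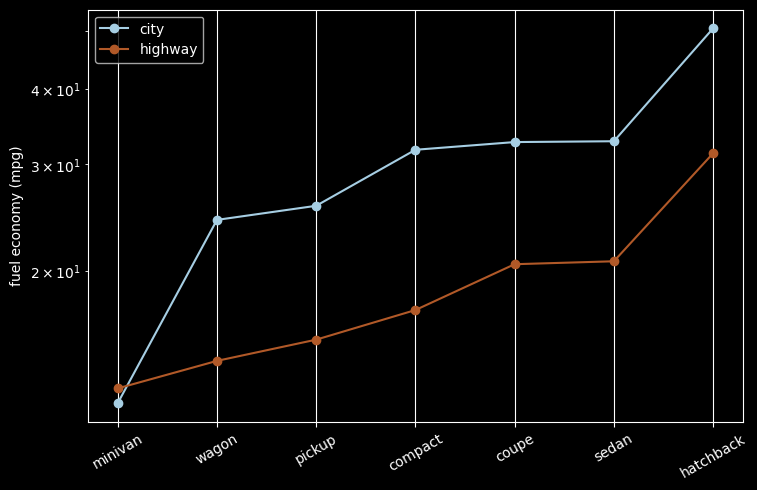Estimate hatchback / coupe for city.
hatchback ≈ 50, coupe ≈ 35; 50/35 ≈ 1.43.

≈ 1.43×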